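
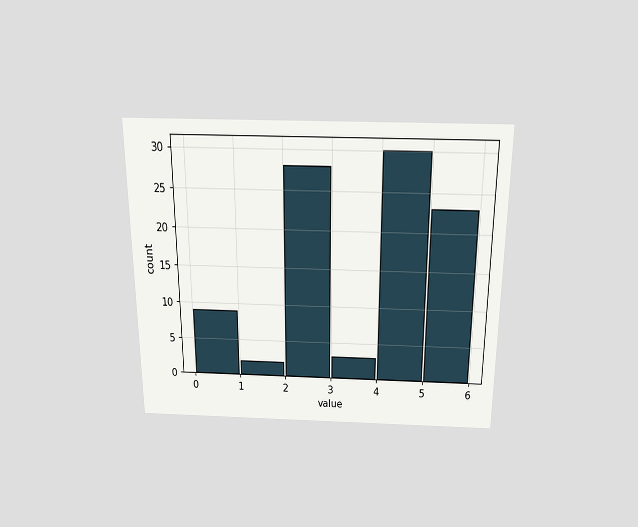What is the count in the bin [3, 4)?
3

The chart is viewed slightly from above. The [3, 4) bin has height 3.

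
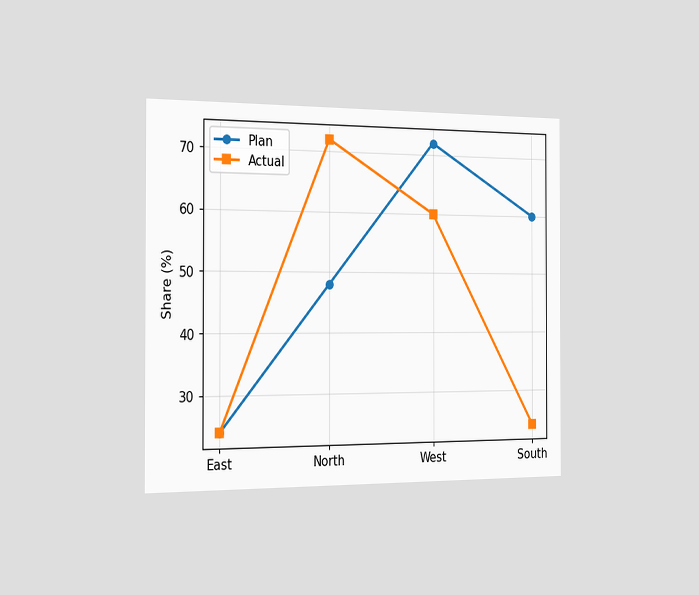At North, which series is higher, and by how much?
Actual, by 24%

The chart is viewed slightly from the left. At North, Actual sits above the other line by 24%.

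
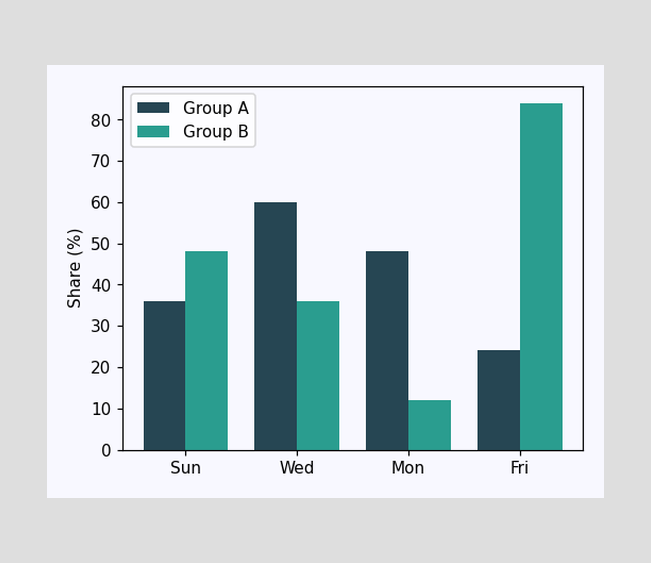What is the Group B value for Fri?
84%

The Group B bar at Fri reaches 84% on the y-axis.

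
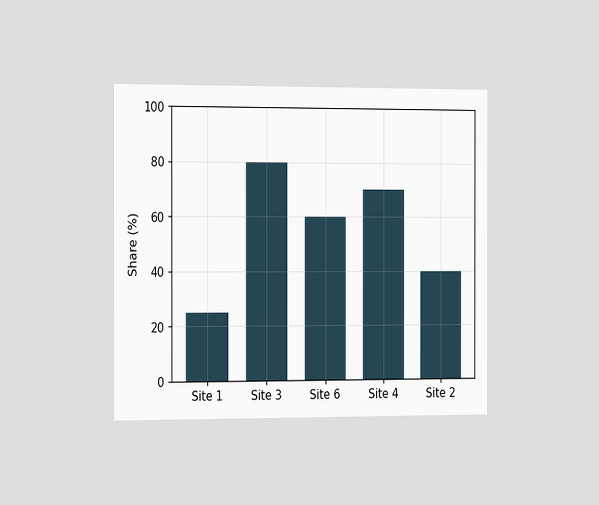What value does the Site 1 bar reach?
The chart is viewed slightly from the left. Reading along the chart's y-axis, the Site 1 bar reaches 25%.

25%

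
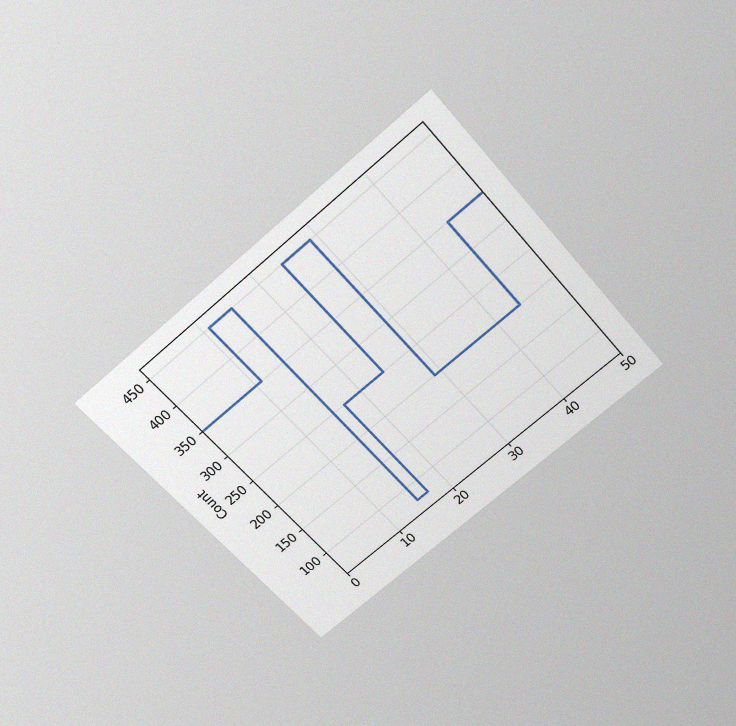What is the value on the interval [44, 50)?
350

The chart is tilted about 41° counter-clockwise and viewed slightly from above, with some photo noise. On [44, 50) the step sits at 350.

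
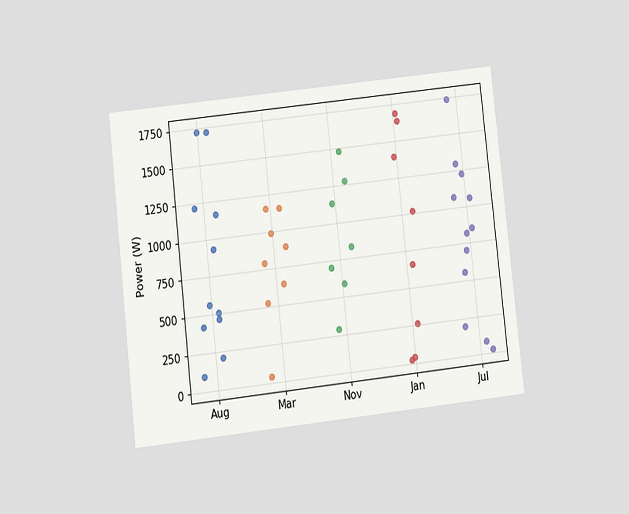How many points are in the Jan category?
8

The chart is tilted about 6° counter-clockwise and viewed at a slight angle. Counting the markers in the Jan column gives 8.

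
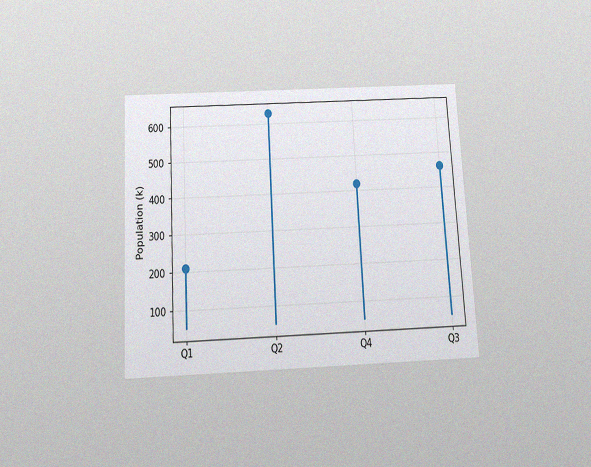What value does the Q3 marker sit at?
462k

The chart is tilted about 3° counter-clockwise and viewed slightly from below, with some photo noise. The Q3 marker sits at 462k.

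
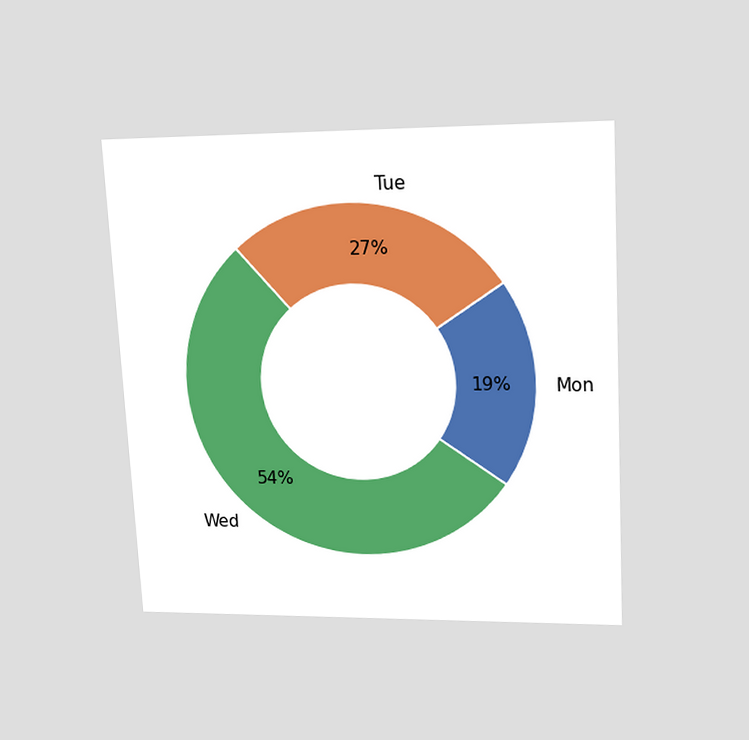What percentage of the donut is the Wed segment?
The chart is tilted about 3° counter-clockwise and viewed slightly from above. The Wed segment takes up 54% of the ring.

54%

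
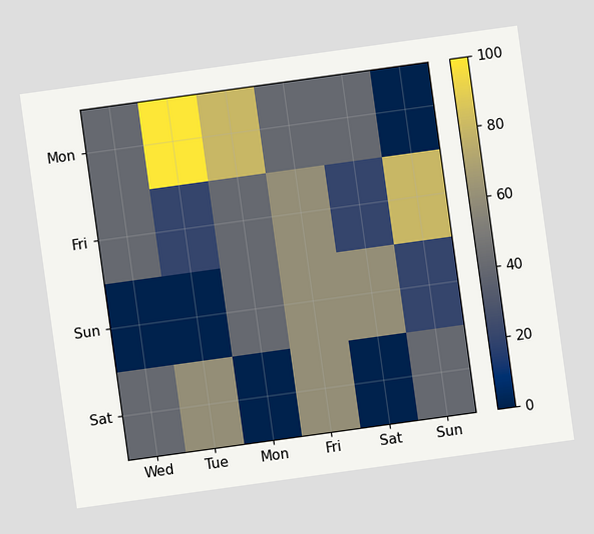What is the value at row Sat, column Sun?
40

The chart is tilted about 8° counter-clockwise. Matching cell (Sat, Sun) against the colorbar gives 40.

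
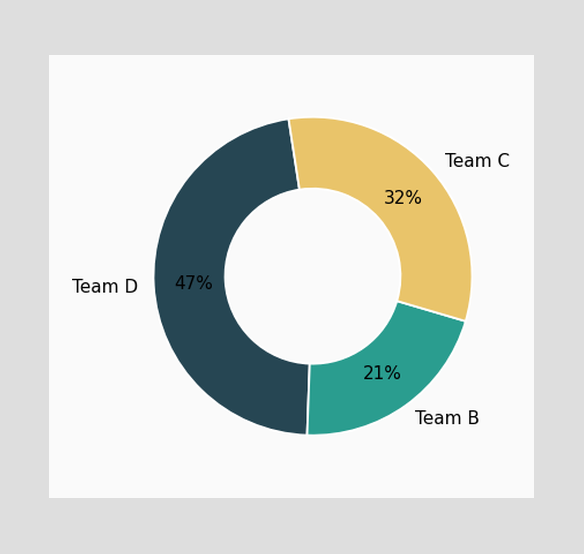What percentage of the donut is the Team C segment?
The Team C segment takes up 32% of the ring.

32%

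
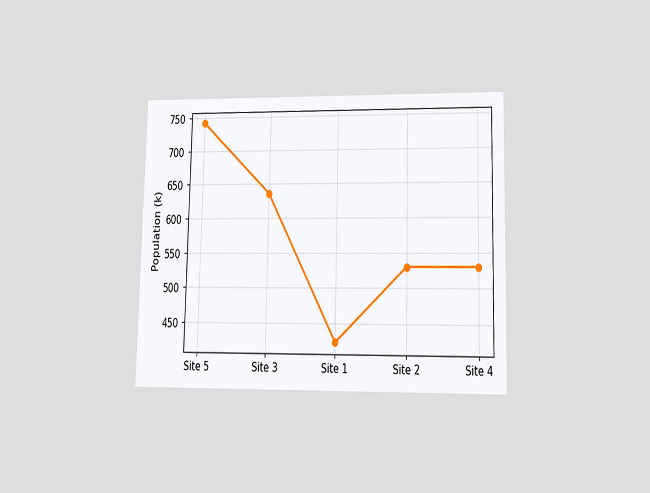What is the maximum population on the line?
742k

The chart is viewed at a slight angle. The highest point is at Site 5, and reading across to the y-axis gives 742k.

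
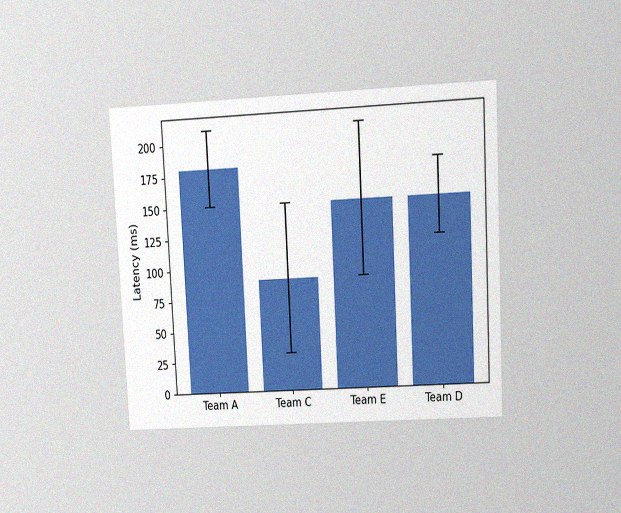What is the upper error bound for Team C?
150ms

The chart is tilted about 3° counter-clockwise and viewed at a slight angle, with some photo noise. The Team C bar's upper whisker reaches 150ms.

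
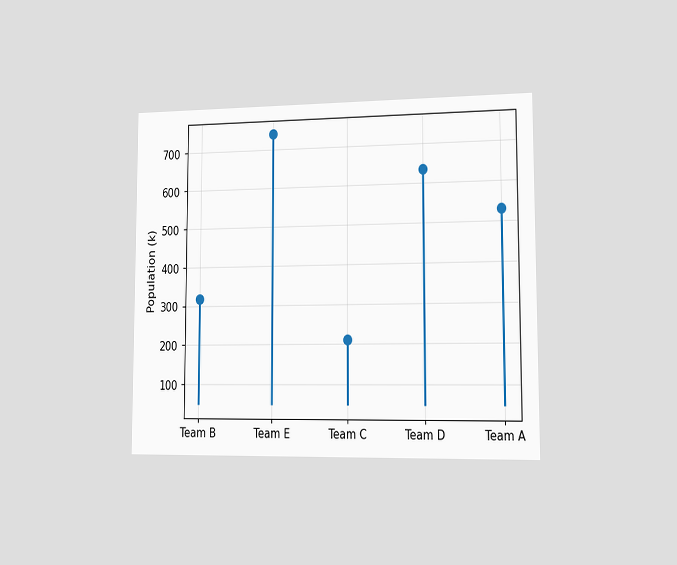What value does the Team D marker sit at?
The chart is viewed slightly from the right. The Team D marker sits at 636k.

636k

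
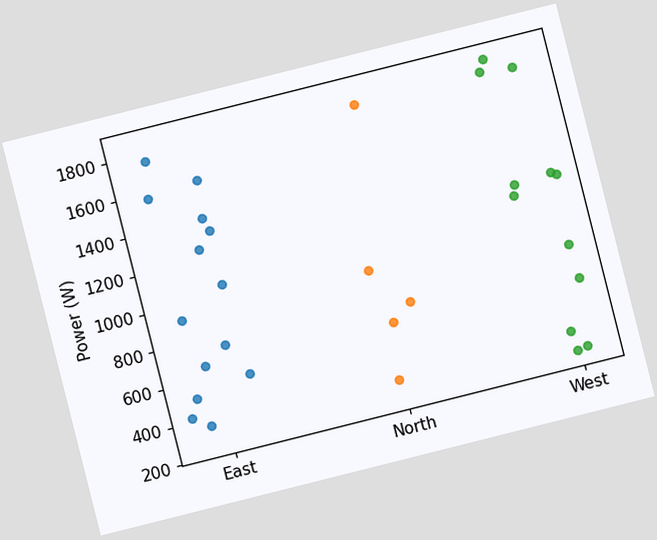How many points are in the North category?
5

The chart is tilted about 14° counter-clockwise. Counting the markers in the North column gives 5.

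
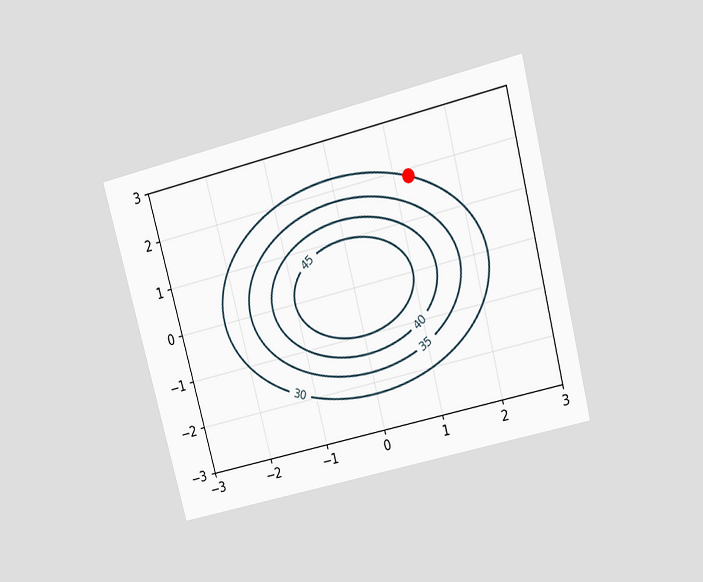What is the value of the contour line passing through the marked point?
The chart is tilted about 15° counter-clockwise and viewed slightly from above. The marked point sits on the contour labelled 30.

30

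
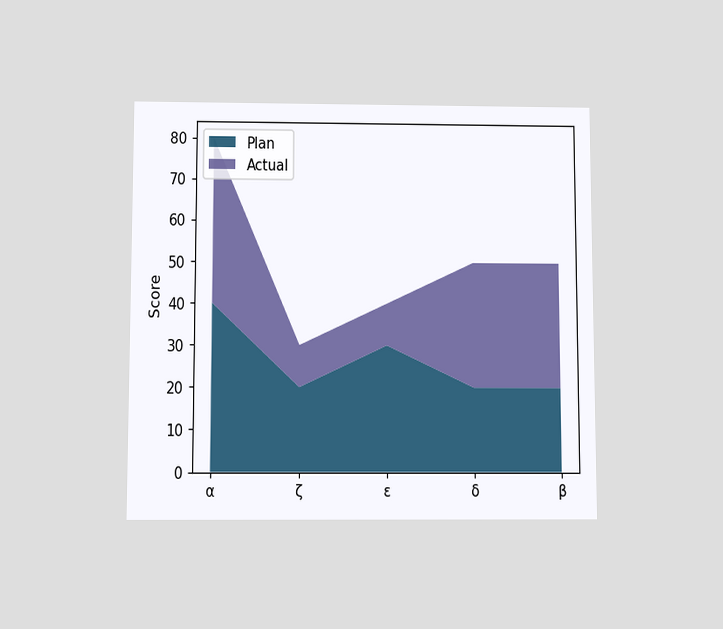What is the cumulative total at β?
50

The chart is viewed slightly from below. The stacked total at β reaches 50.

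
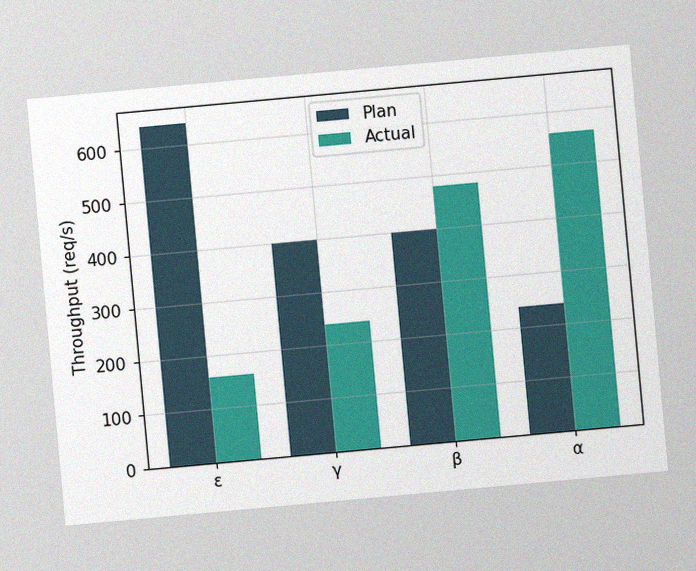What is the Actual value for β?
The chart is tilted about 5° counter-clockwise, with some photo noise. The Actual bar at β reaches 480req/s on the y-axis.

480req/s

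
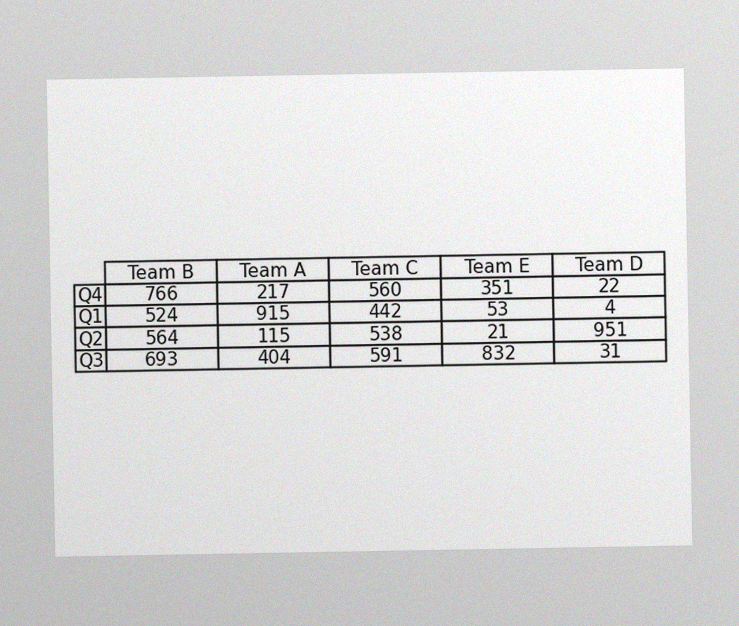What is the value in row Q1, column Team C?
442

The image has some photo noise and uneven lighting. The (Q1, Team C) cell reads 442.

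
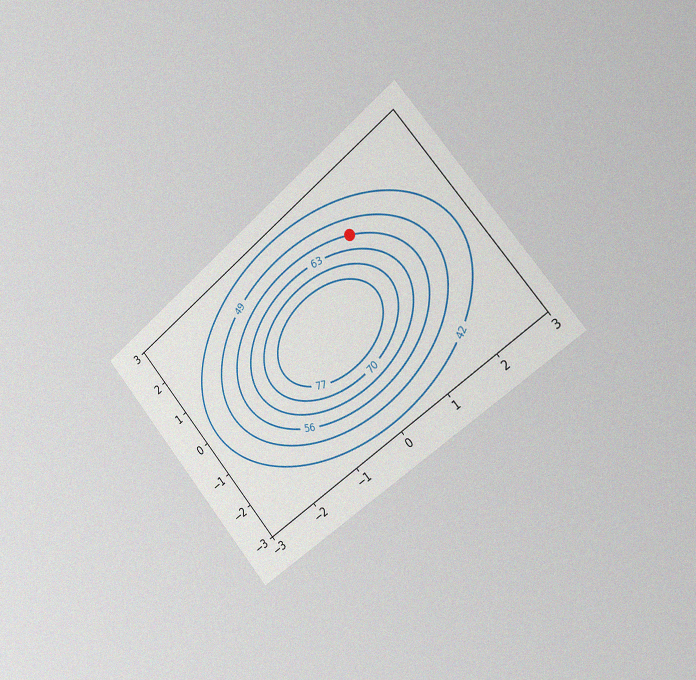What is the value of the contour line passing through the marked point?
56

The chart is tilted about 41° counter-clockwise and viewed slightly from the right, with some photo noise. The marked point sits on the contour labelled 56.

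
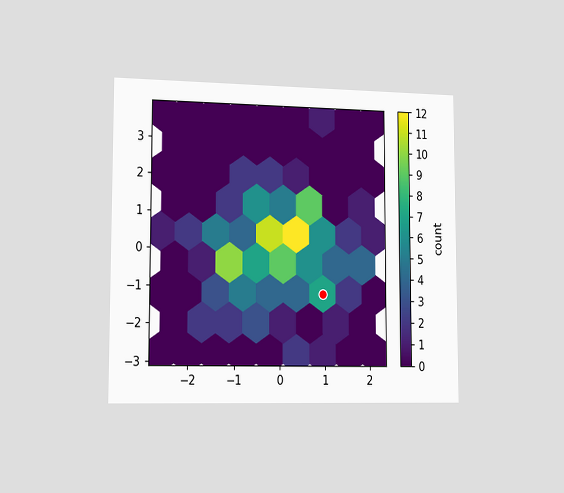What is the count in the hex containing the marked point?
7

The chart is viewed slightly from the left. The marked hex reads 7 on the colorbar.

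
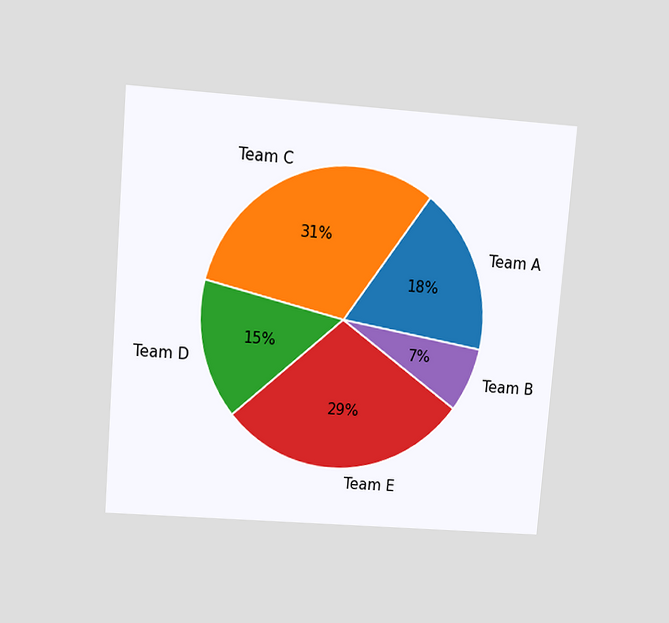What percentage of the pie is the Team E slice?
29%

The chart is tilted about 5° clockwise and viewed at a slight angle. The Team E slice takes up 29% of the pie.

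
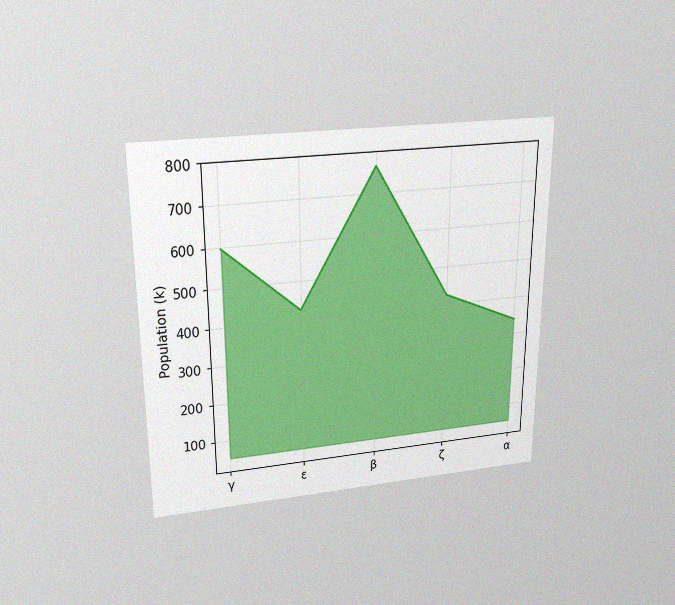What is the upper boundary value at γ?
The chart is viewed slightly from above, with some photo noise. At γ the upper boundary is at 595k.

595k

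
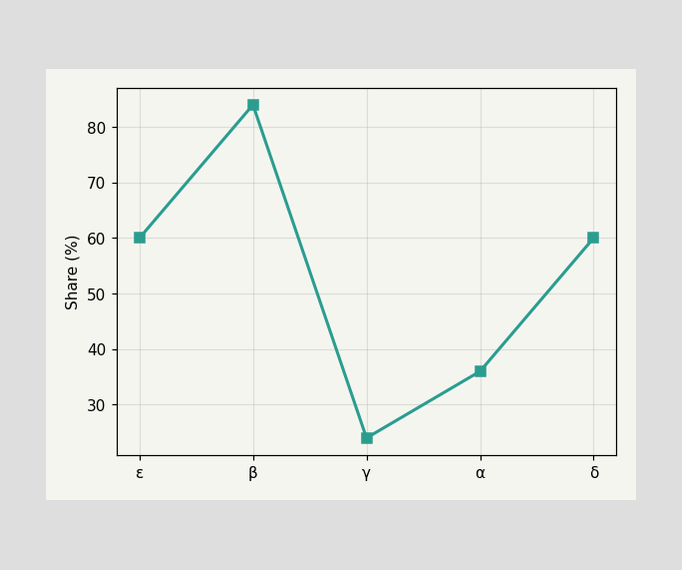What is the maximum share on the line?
84%

The highest point is at β, and reading across to the y-axis gives 84%.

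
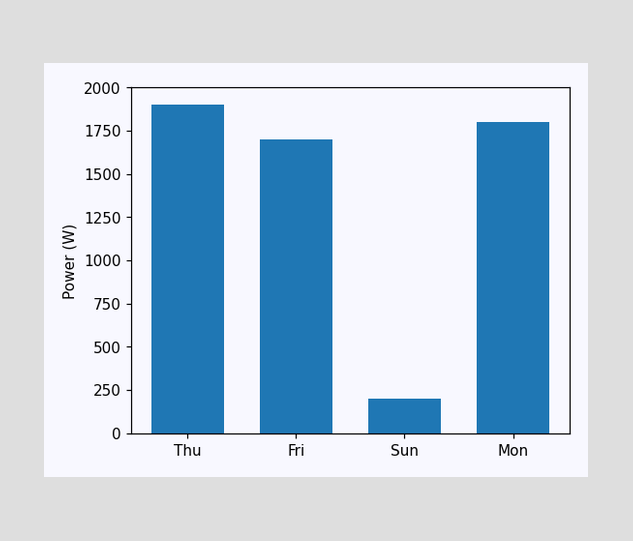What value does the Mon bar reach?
Reading along the chart's y-axis, the Mon bar reaches 1800W.

1800W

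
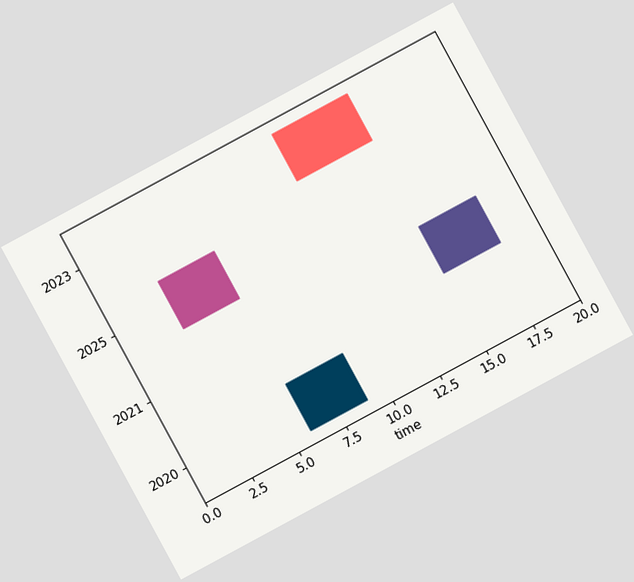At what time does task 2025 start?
3

The chart is tilted about 28° counter-clockwise. The 2025 bar begins at t=3.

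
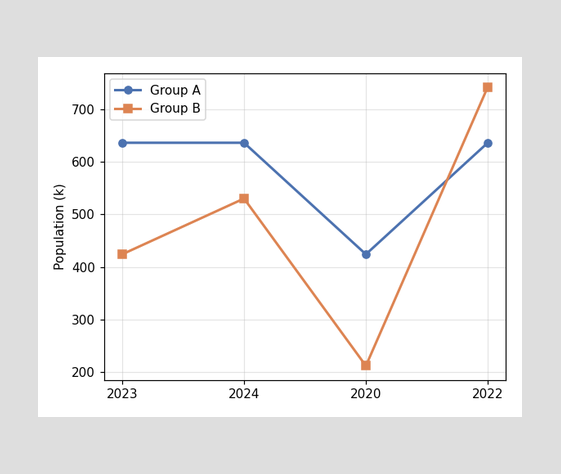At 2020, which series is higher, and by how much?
At 2020, Group A sits above the other line by 212k.

Group A, by 212k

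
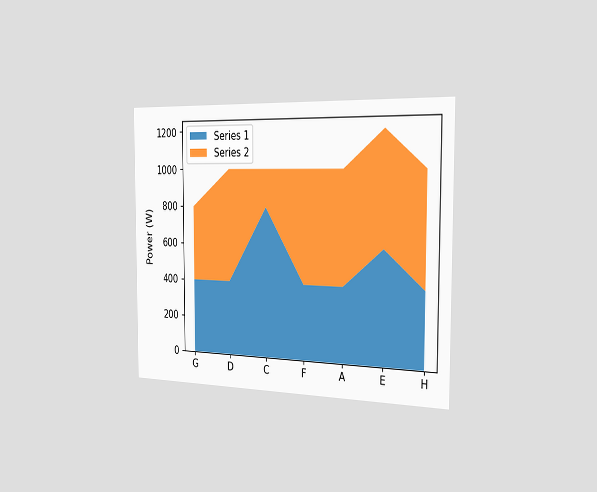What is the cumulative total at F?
The chart is viewed slightly from the right. The stacked total at F reaches 1000W.

1000W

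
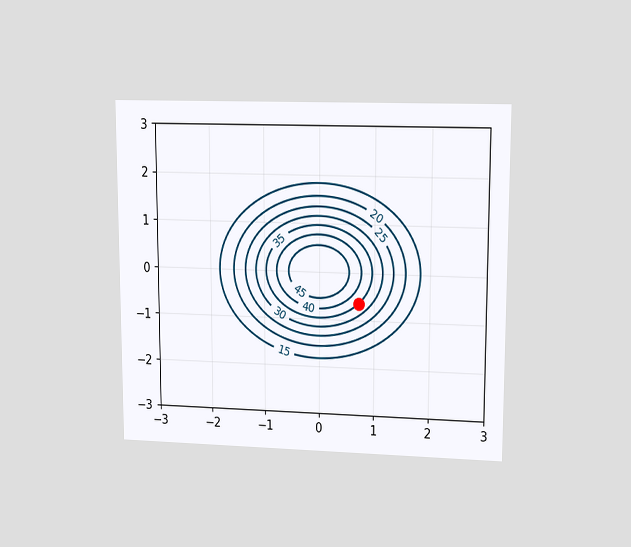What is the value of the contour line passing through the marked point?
35

The chart is viewed at a slight angle. The marked point sits on the contour labelled 35.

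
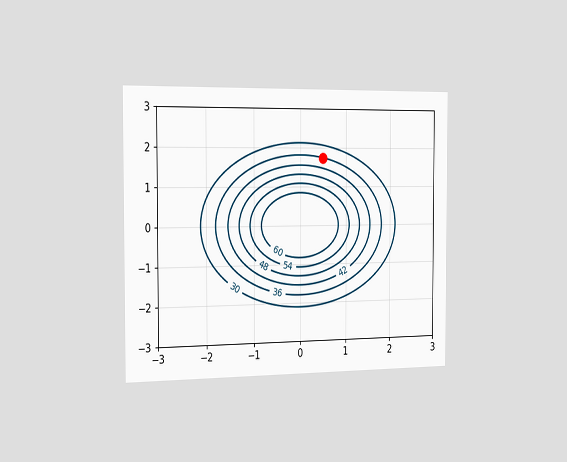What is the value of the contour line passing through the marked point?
The chart is viewed slightly from the left. The marked point sits on the contour labelled 36.

36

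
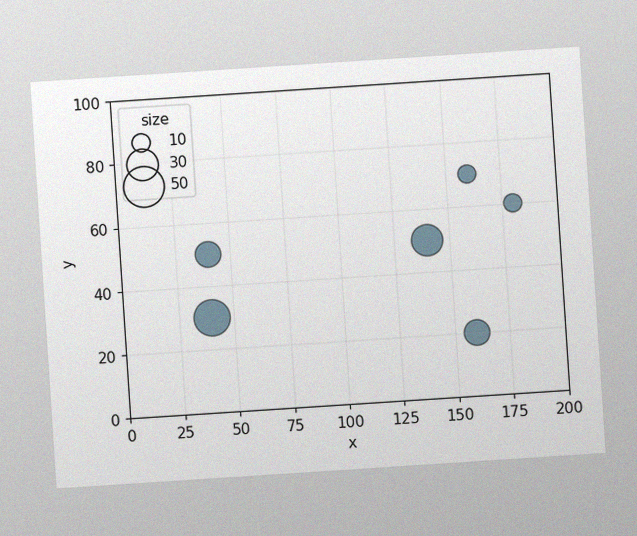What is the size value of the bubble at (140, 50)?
30

The chart is tilted about 4° counter-clockwise, with some photo noise. Matching the bubble at (140, 50) against the size legend gives 30.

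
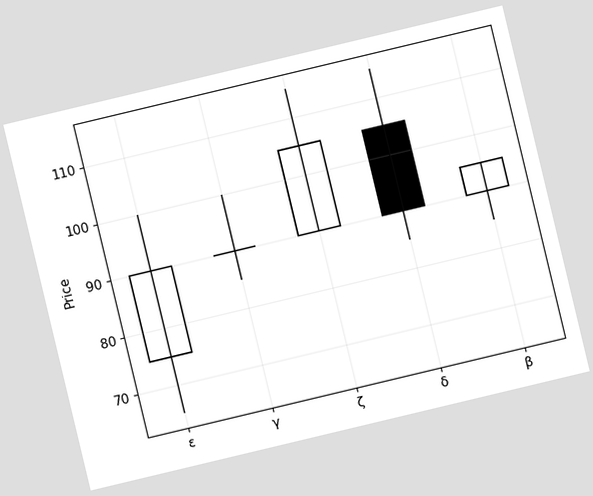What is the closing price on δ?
The chart is tilted about 13° counter-clockwise. The δ candle closes at 90.

90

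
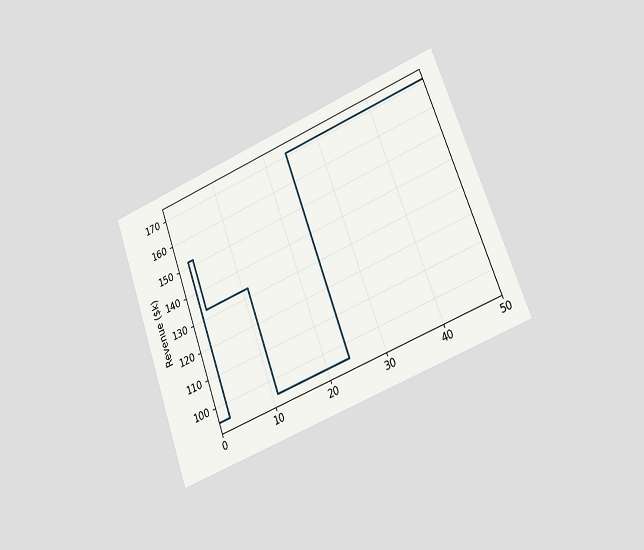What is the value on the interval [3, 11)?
$133k

The chart is tilted about 20° counter-clockwise and viewed slightly from the right. On [3, 11) the step sits at $133k.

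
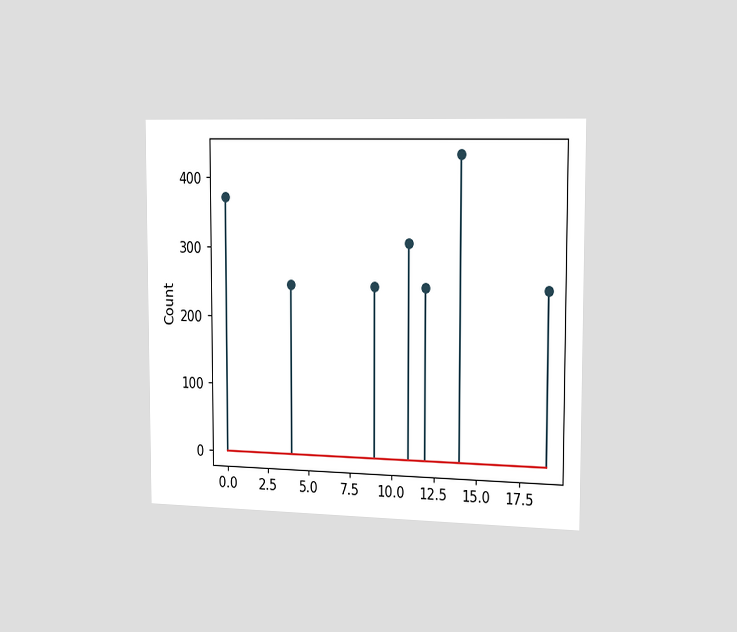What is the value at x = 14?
434

The chart is viewed slightly from the right. The stem at x=14 reaches 434.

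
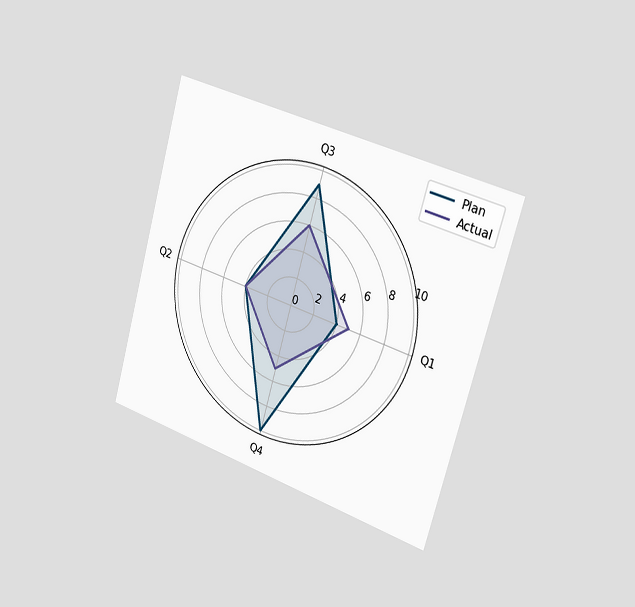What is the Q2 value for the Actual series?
4

The chart is tilted about 15° clockwise and viewed slightly from the right. On the Q2 axis, Actual reaches 4.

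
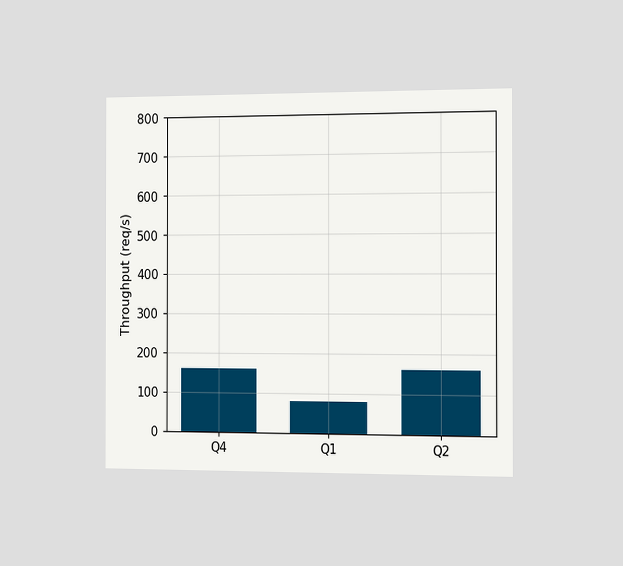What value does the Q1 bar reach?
The chart is viewed slightly from the right. Reading along the chart's y-axis, the Q1 bar reaches 80req/s.

80req/s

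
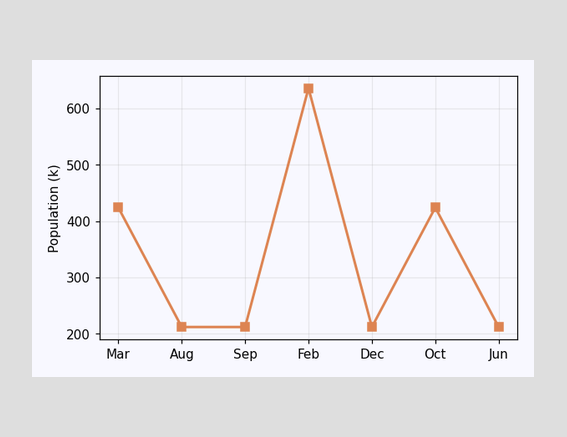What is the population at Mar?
424k

At Mar, the line is at 424k.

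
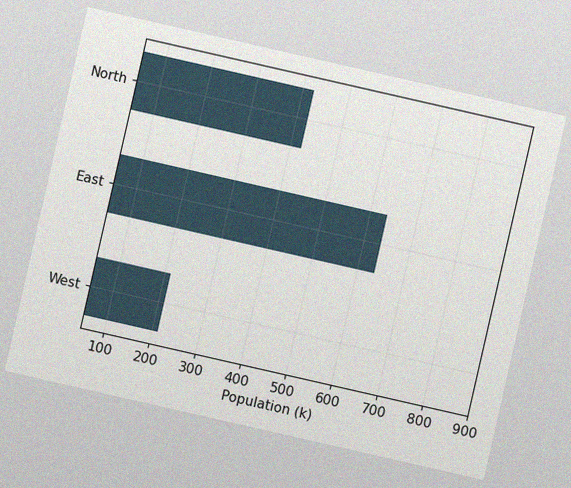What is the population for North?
424k

The chart is tilted about 13° clockwise, with some photo noise. Reading along the chart's x-axis, the North bar reaches 424k.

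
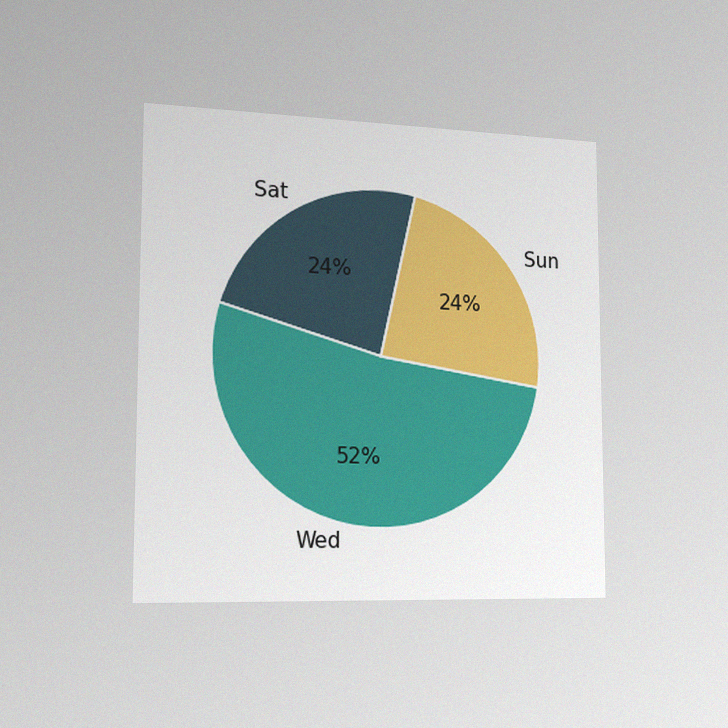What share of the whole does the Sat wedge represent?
24%

The chart is viewed slightly from the left, with some photo noise. The Sat slice takes up 24% of the pie.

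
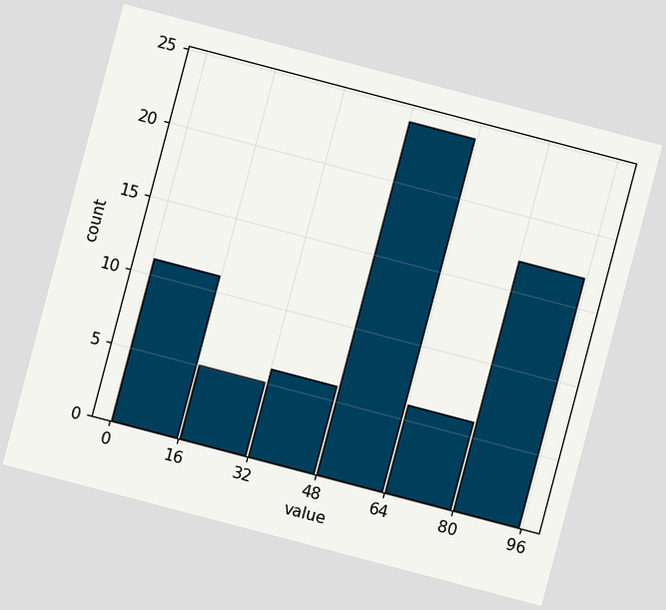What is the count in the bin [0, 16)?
11

The chart is tilted about 15° clockwise. The [0, 16) bin has height 11.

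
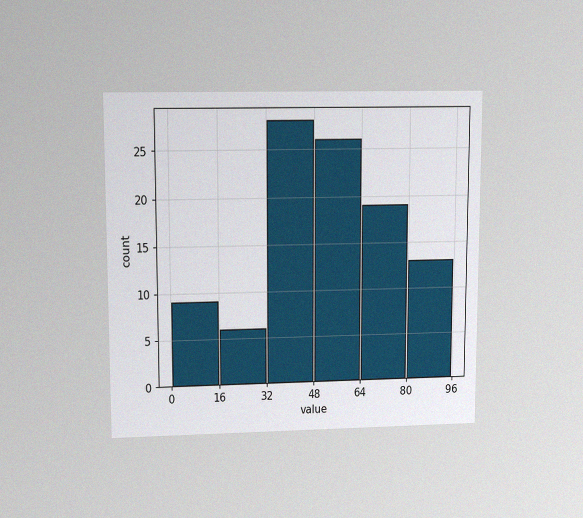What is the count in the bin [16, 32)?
6

The chart is viewed at a slight angle, with some photo noise. The [16, 32) bin has height 6.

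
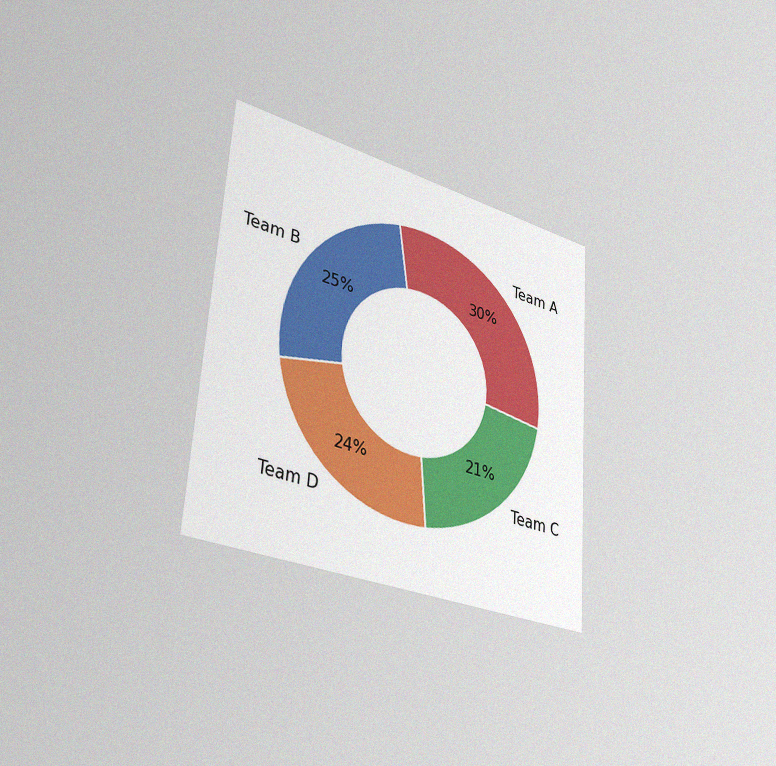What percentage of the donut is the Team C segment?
21%

The chart is tilted about 4° clockwise and viewed slightly from the left, with some photo noise. The Team C segment takes up 21% of the ring.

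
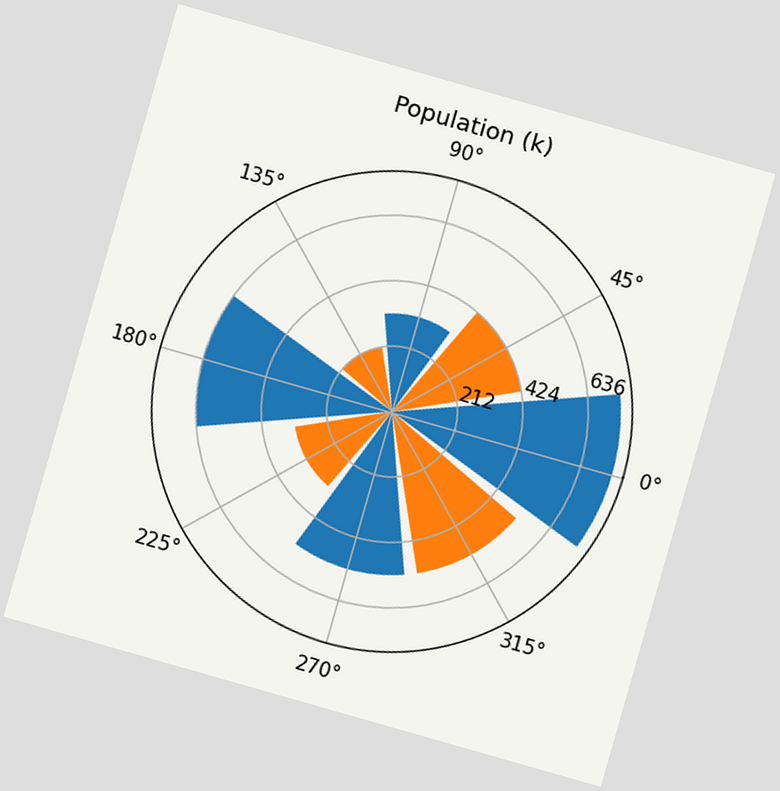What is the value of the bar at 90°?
The chart is tilted about 16° clockwise. The bar at 90° reaches 318k on the radial axis.

318k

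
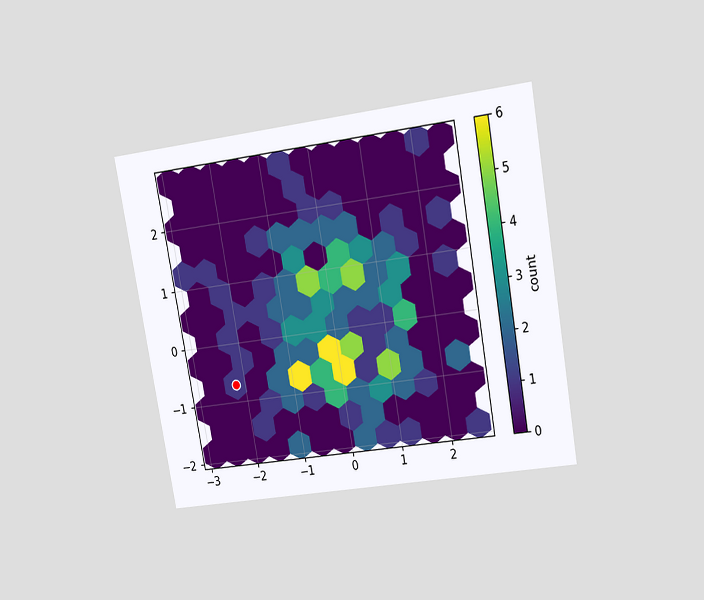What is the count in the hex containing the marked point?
The chart is tilted about 10° counter-clockwise and viewed at a slight angle. The marked hex reads 1 on the colorbar.

1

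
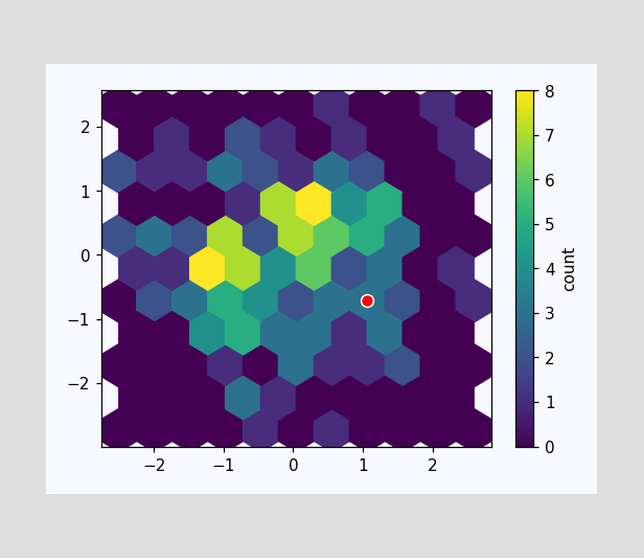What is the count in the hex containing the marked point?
3

The marked hex reads 3 on the colorbar.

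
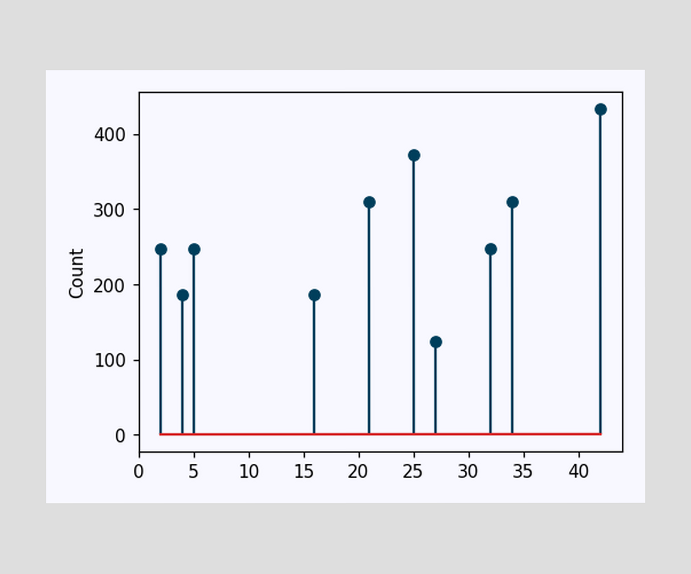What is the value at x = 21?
310

The stem at x=21 reaches 310.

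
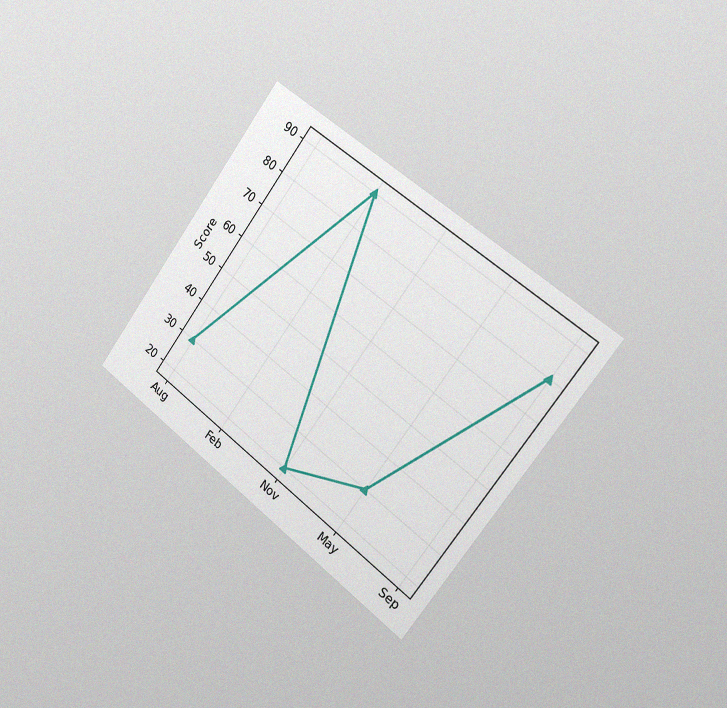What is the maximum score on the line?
The chart is tilted about 37° clockwise and viewed slightly from the right, with some photo noise. The highest point is at Feb, and reading across to the y-axis gives 90.

90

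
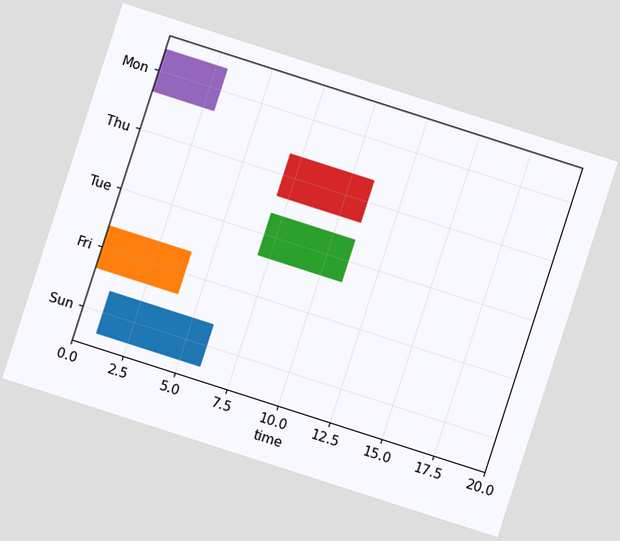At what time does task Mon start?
The chart is tilted about 18° clockwise. The Mon bar begins at t=0.

0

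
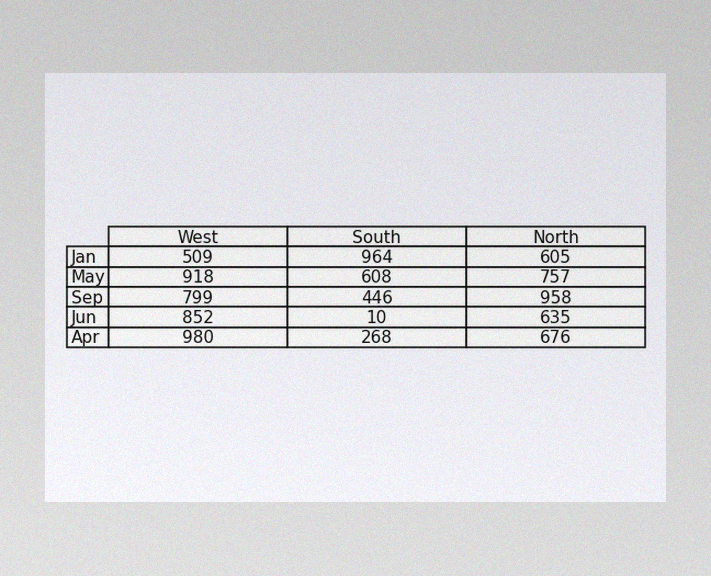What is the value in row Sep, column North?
The image has some photo noise and uneven lighting. The (Sep, North) cell reads 958.

958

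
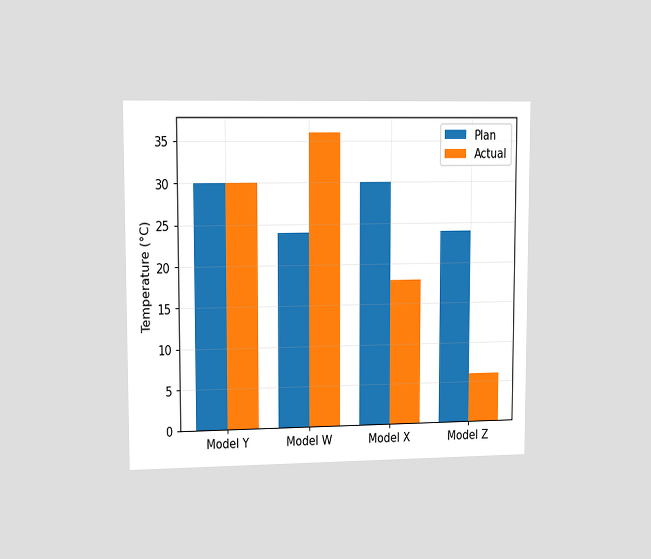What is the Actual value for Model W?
The chart is viewed slightly from the left. The Actual bar at Model W reaches 36°C on the y-axis.

36°C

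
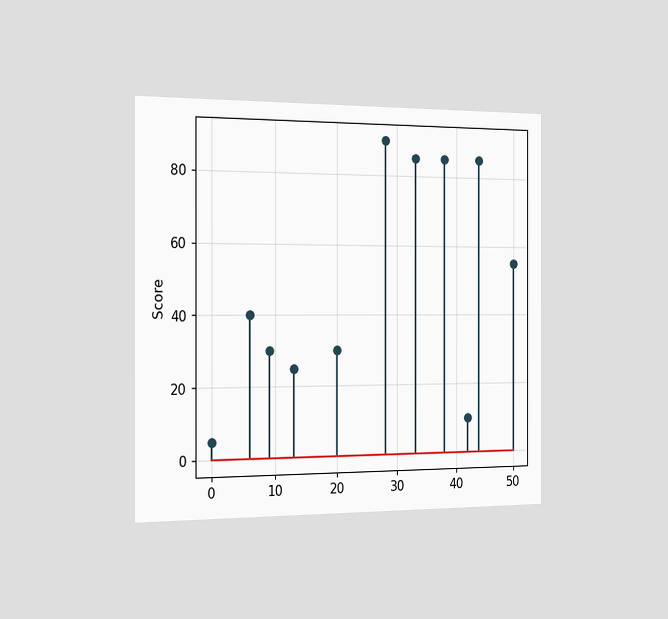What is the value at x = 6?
The chart is viewed slightly from the left. The stem at x=6 reaches 40.

40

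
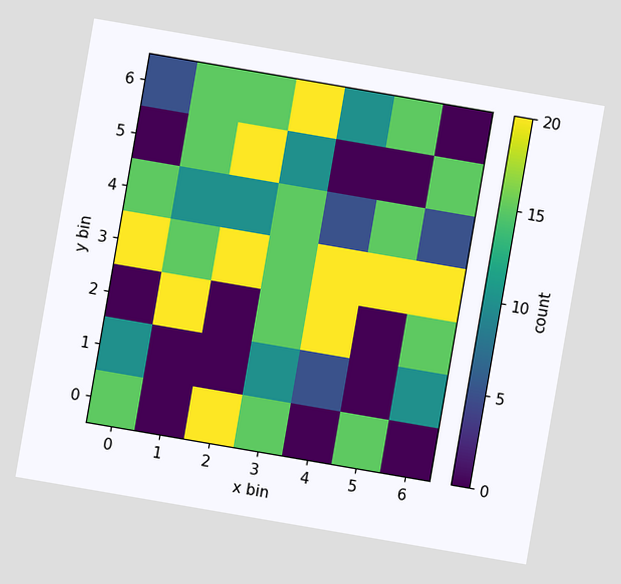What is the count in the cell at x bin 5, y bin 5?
The chart is tilted about 10° clockwise. Matching the cell (5, 5) against the colorbar gives 0.

0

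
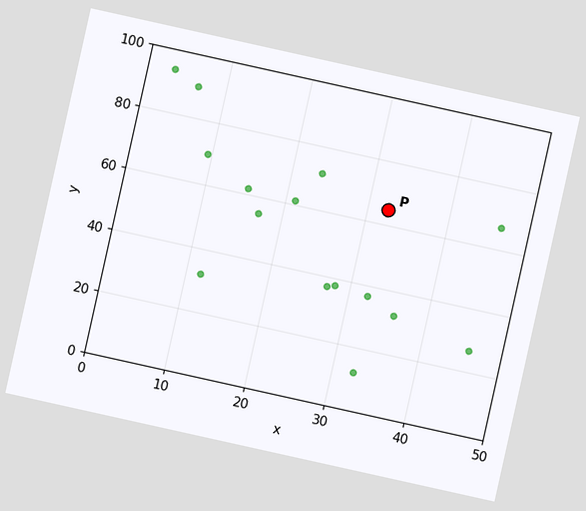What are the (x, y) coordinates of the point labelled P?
(32.5, 65)

The chart is tilted about 13° clockwise. Following the gridlines from P to each axis, P sits at (32.5, 65).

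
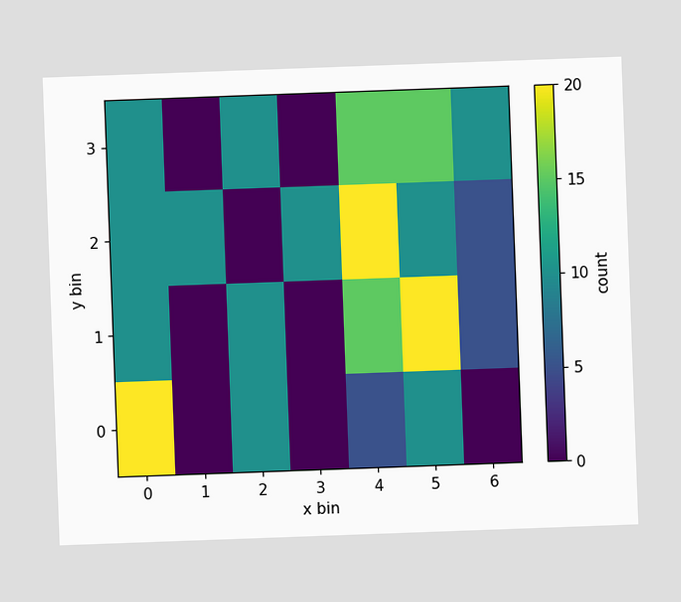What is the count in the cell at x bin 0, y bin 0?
The chart is tilted about 2° counter-clockwise. Matching the cell (0, 0) against the colorbar gives 20.

20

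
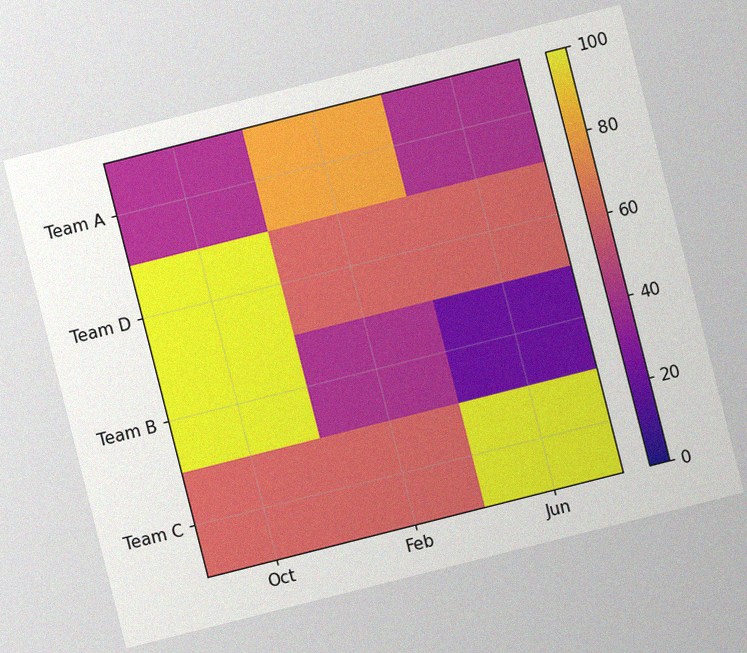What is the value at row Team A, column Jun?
The chart is tilted about 14° counter-clockwise, with some photo noise. Matching cell (Team A, Jun) against the colorbar gives 40.

40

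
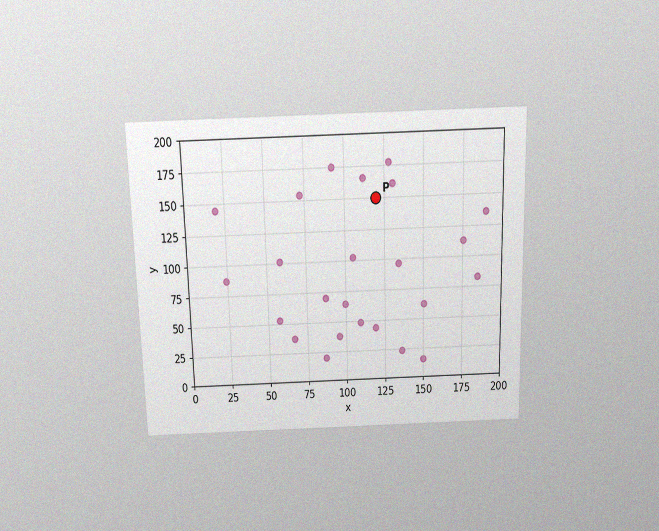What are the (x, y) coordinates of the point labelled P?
The chart is viewed slightly from above, with some photo noise. Following the gridlines from P to each axis, P sits at (120, 150).

(120, 150)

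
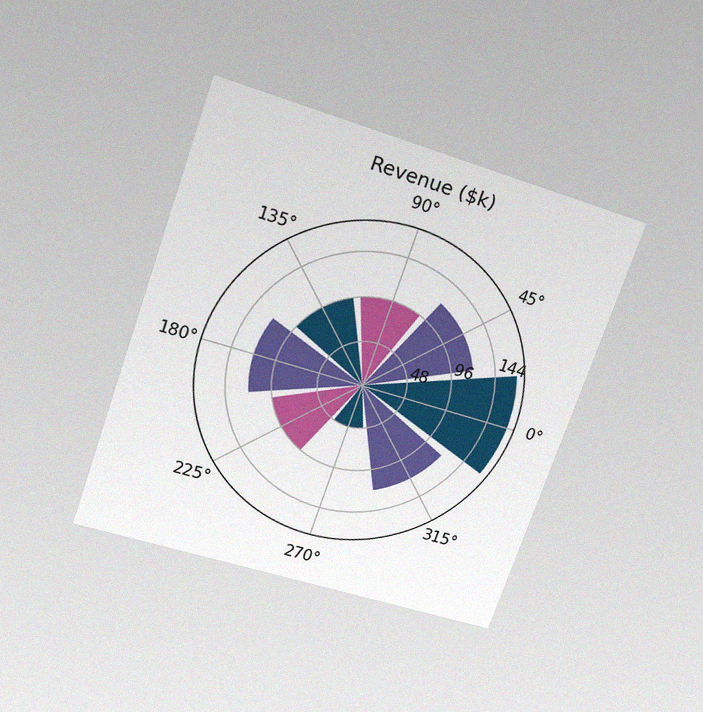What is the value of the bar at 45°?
$120k

The chart is tilted about 19° clockwise and viewed slightly from above, with some photo noise. The bar at 45° reaches $120k on the radial axis.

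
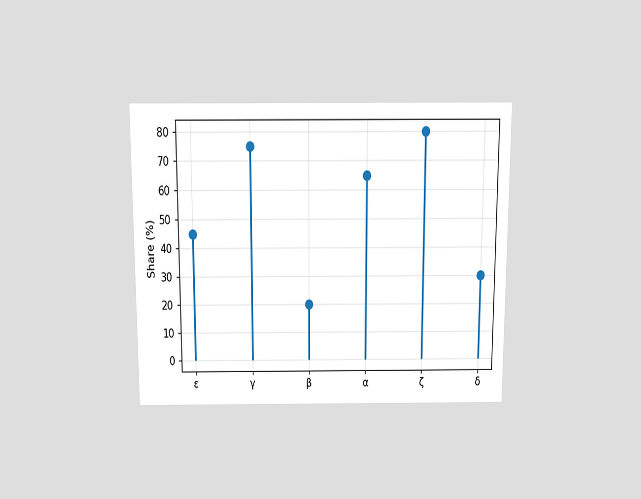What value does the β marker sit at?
The chart is viewed slightly from above. The β marker sits at 20%.

20%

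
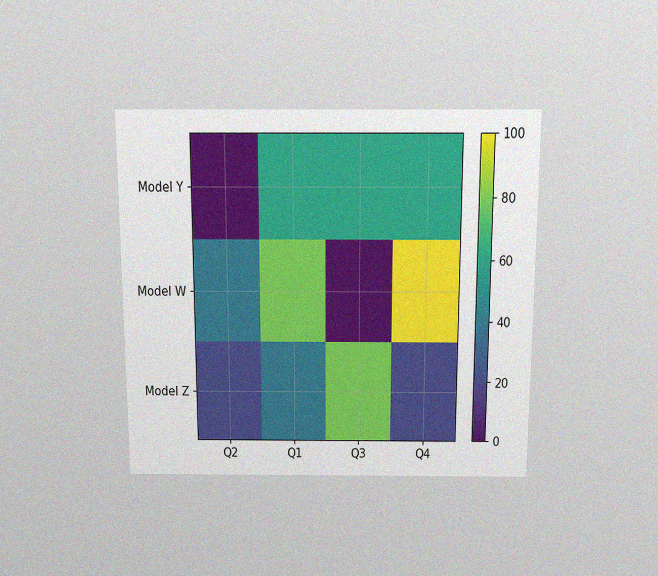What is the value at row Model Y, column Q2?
The chart is viewed slightly from above, with some photo noise. Matching cell (Model Y, Q2) against the colorbar gives 0.

0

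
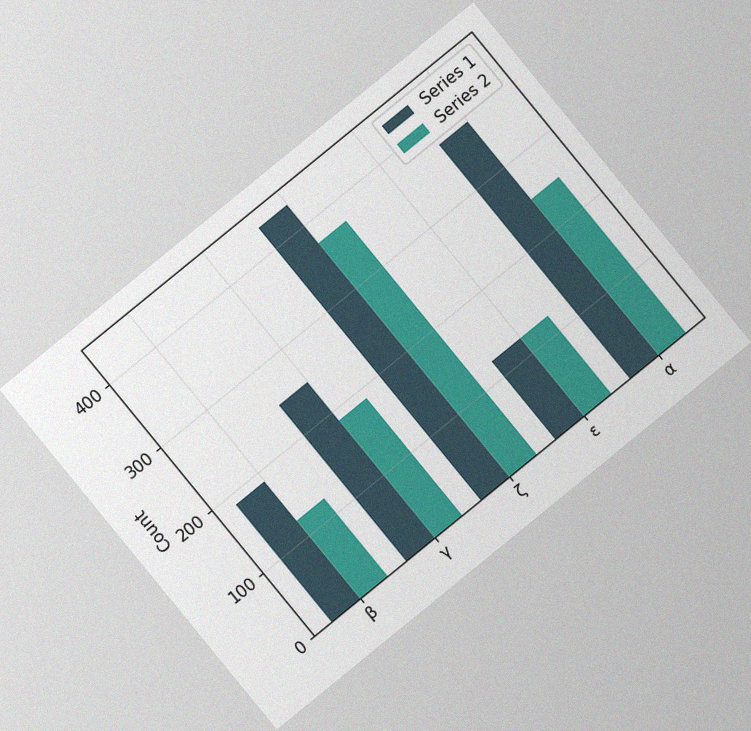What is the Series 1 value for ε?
The chart is tilted about 39° counter-clockwise, with some photo noise. The Series 1 bar at ε reaches 124 on the y-axis.

124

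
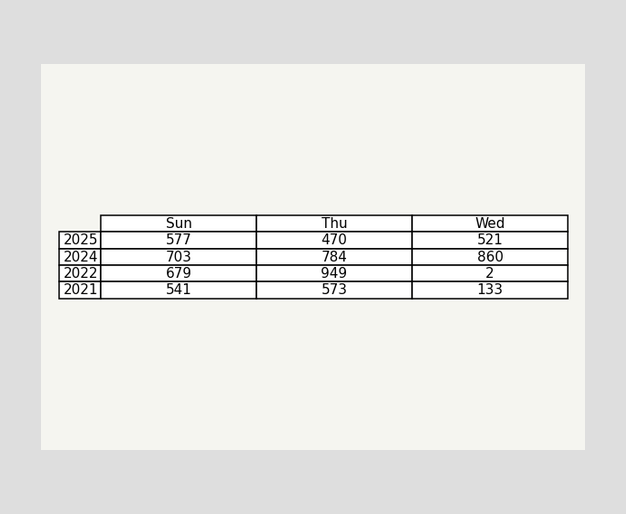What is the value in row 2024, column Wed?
860

The (2024, Wed) cell reads 860.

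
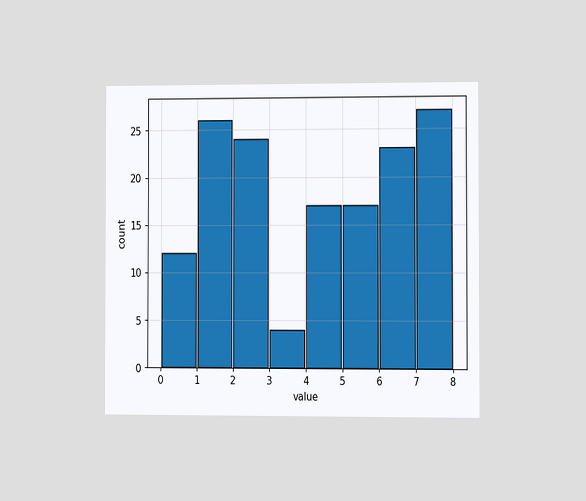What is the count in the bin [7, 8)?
The chart is viewed at a slight angle. The [7, 8) bin has height 27.

27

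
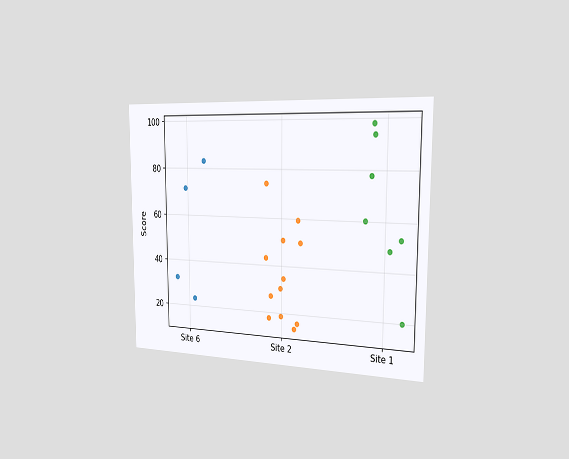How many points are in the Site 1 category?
The chart is viewed slightly from the right. Counting the markers in the Site 1 column gives 7.

7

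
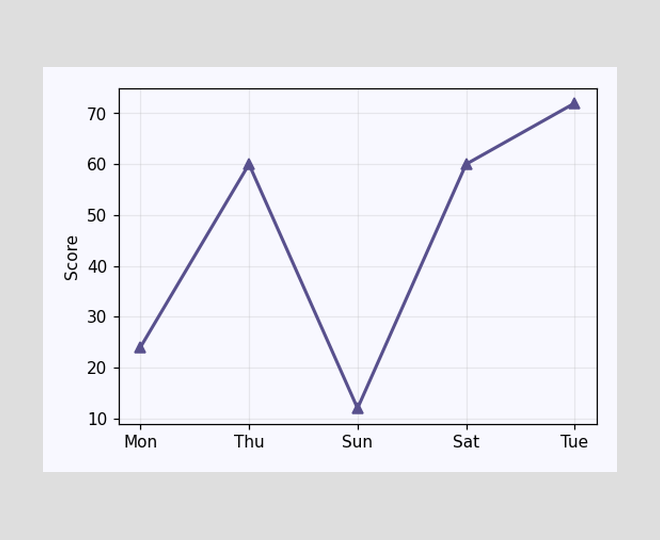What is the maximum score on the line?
72

The highest point is at Tue, and reading across to the y-axis gives 72.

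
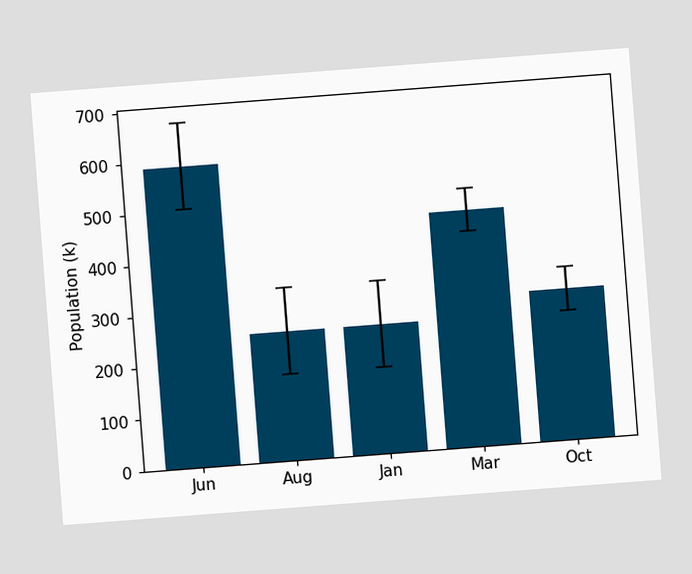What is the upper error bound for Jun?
The chart is tilted about 4° counter-clockwise. The Jun bar's upper whisker reaches 672k.

672k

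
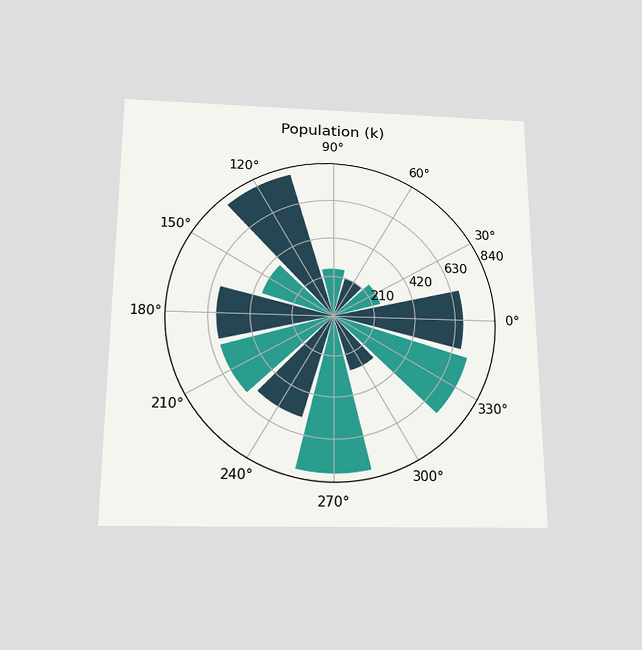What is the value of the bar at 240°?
546k

The chart is viewed slightly from below. The bar at 240° reaches 546k on the radial axis.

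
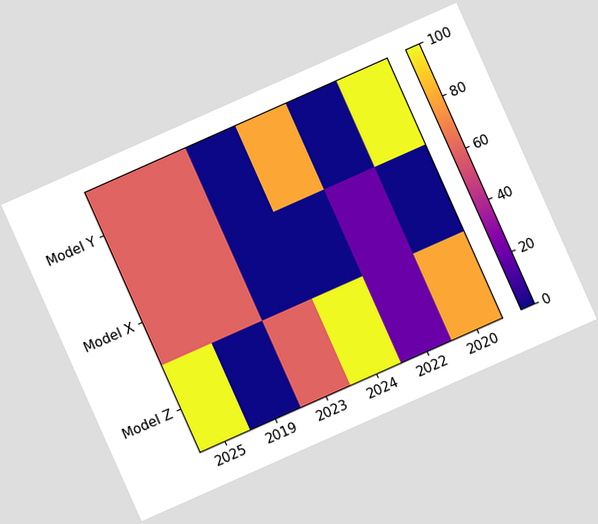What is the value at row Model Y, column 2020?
The chart is tilted about 24° counter-clockwise. Matching cell (Model Y, 2020) against the colorbar gives 100.

100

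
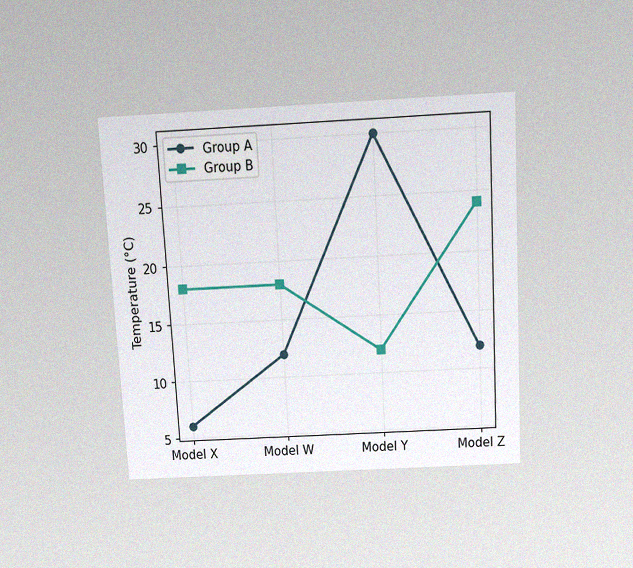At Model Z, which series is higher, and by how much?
The chart is tilted about 3° counter-clockwise and viewed slightly from above, with some photo noise. At Model Z, Group B sits above the other line by 12°C.

Group B, by 12°C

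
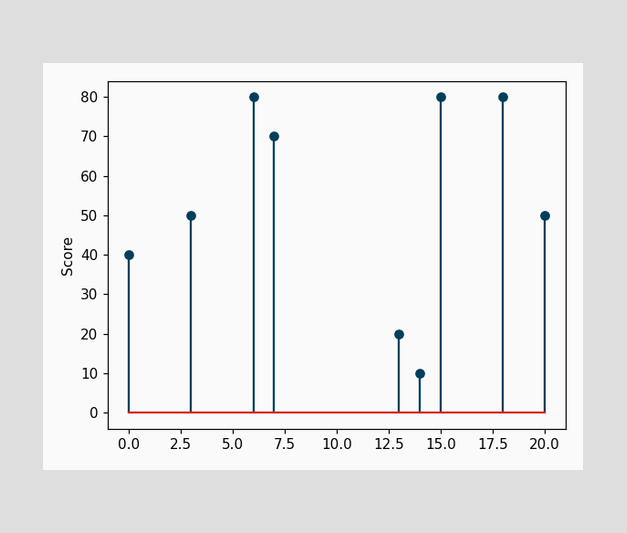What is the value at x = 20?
50

The stem at x=20 reaches 50.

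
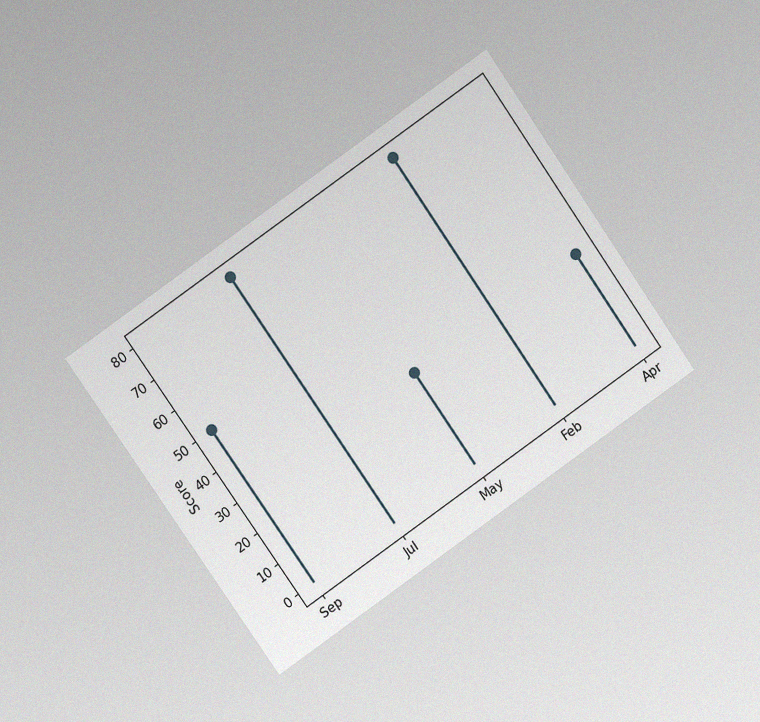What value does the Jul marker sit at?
The chart is tilted about 35° counter-clockwise and viewed at a slight angle, with some photo noise. The Jul marker sits at 80.

80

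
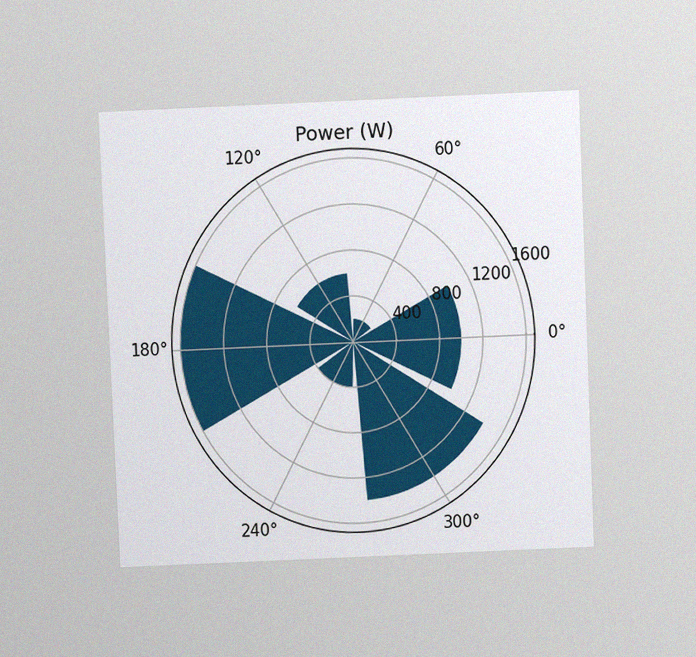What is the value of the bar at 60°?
The chart is tilted about 2° counter-clockwise and viewed slightly from above, with some photo noise. The bar at 60° reaches 200W on the radial axis.

200W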